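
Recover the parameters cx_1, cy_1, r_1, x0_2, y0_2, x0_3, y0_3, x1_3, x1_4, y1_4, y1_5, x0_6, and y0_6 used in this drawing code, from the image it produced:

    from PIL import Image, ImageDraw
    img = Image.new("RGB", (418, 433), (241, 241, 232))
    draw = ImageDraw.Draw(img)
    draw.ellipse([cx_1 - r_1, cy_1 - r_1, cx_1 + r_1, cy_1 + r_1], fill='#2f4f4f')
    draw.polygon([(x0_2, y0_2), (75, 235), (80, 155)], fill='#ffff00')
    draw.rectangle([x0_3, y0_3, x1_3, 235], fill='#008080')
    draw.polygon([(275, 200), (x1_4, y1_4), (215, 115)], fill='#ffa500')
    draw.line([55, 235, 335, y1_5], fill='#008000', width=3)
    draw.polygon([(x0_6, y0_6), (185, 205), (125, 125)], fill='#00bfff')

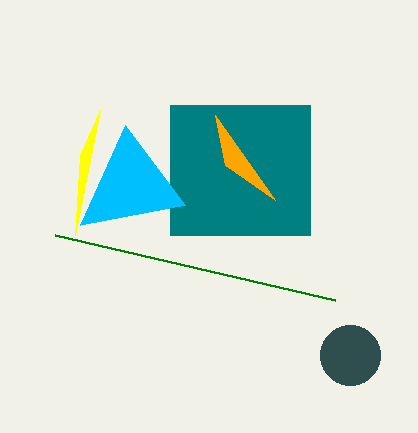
cx_1 = 350, cy_1 = 355, r_1 = 30, x0_2 = 100, y0_2 = 110, x0_3 = 170, y0_3 = 105, x1_3 = 310, x1_4 = 225, y1_4 = 165, y1_5 = 300, x0_6 = 80, y0_6 = 225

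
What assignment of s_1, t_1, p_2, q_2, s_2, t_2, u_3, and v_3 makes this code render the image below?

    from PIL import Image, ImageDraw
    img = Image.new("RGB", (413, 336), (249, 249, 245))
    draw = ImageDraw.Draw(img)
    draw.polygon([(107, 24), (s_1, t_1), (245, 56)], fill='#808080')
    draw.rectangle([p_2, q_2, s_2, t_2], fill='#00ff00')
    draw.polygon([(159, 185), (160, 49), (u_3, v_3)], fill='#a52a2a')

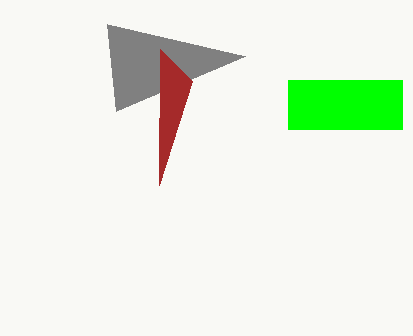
s_1 = 116
t_1 = 111
p_2 = 288
q_2 = 80
s_2 = 402
t_2 = 129
u_3 = 192
v_3 = 81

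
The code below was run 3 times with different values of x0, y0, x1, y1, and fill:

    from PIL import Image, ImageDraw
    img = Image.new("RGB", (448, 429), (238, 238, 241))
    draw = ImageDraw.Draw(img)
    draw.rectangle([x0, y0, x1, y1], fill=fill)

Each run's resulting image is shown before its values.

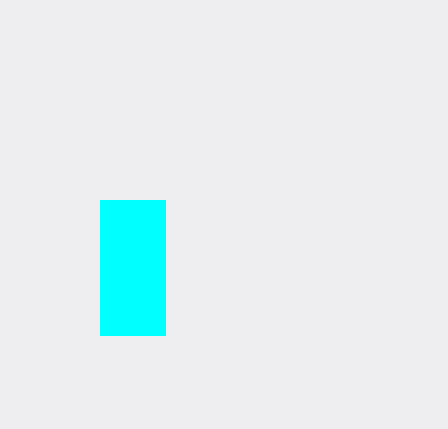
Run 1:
x0 = 100; y0 = 200; x1 = 165; y1 = 335; fill = 'cyan'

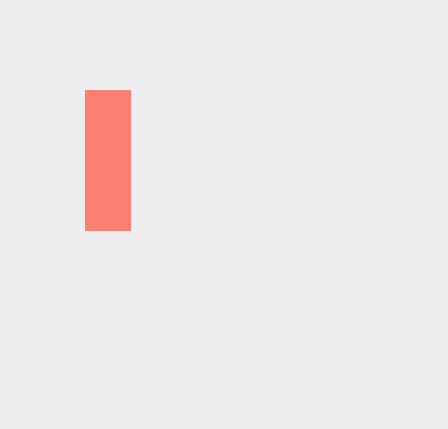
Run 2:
x0 = 85
y0 = 90
x1 = 130
y1 = 230
fill = 'salmon'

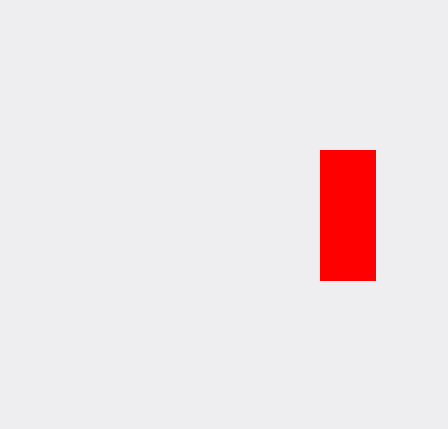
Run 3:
x0 = 320
y0 = 150
x1 = 375
y1 = 280
fill = 'red'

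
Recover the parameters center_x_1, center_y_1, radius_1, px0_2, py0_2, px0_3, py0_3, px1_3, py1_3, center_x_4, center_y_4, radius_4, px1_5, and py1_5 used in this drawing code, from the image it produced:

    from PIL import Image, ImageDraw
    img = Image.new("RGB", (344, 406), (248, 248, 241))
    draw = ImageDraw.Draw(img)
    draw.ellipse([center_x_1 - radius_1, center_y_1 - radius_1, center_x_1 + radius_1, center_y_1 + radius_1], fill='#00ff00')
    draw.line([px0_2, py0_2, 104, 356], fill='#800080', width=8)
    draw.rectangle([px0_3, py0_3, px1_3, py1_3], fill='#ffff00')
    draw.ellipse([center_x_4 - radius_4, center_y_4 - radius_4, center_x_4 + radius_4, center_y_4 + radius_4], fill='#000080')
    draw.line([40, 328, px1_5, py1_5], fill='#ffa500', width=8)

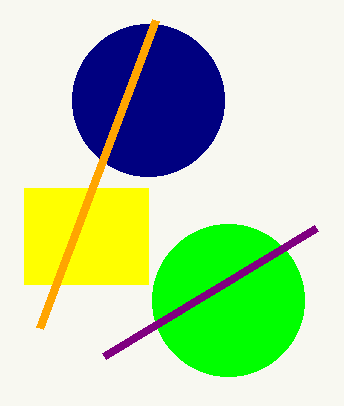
center_x_1 = 228; center_y_1 = 300; radius_1 = 76; px0_2 = 316; py0_2 = 228; px0_3 = 24; py0_3 = 188; px1_3 = 148; py1_3 = 284; center_x_4 = 148; center_y_4 = 100; radius_4 = 76; px1_5 = 156; py1_5 = 20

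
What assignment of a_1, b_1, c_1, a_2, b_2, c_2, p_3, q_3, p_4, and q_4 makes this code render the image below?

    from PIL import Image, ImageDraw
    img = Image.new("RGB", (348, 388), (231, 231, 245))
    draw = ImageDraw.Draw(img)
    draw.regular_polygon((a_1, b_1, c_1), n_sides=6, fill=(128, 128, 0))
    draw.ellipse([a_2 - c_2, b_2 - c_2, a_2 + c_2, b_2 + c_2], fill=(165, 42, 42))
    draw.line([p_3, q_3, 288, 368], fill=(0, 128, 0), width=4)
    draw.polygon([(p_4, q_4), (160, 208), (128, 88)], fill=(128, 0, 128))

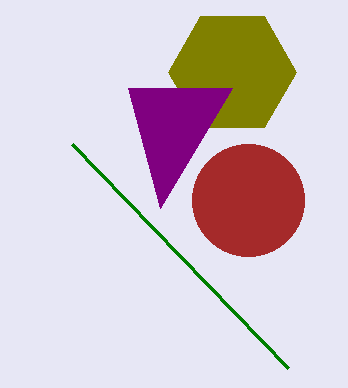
a_1 = 232
b_1 = 72
c_1 = 64
a_2 = 248
b_2 = 200
c_2 = 56
p_3 = 72
q_3 = 144
p_4 = 232
q_4 = 88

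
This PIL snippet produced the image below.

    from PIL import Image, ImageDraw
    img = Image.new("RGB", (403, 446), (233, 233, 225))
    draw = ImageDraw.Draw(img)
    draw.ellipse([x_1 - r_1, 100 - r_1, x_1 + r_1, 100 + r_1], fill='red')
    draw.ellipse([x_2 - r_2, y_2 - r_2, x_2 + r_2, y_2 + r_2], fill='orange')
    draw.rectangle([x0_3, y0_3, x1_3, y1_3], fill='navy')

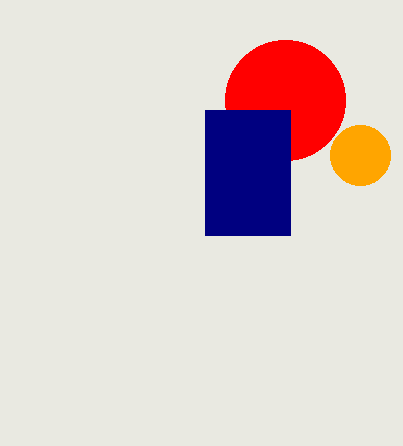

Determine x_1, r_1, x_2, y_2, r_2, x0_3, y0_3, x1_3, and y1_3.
x_1 = 285, r_1 = 60, x_2 = 360, y_2 = 155, r_2 = 30, x0_3 = 205, y0_3 = 110, x1_3 = 290, y1_3 = 235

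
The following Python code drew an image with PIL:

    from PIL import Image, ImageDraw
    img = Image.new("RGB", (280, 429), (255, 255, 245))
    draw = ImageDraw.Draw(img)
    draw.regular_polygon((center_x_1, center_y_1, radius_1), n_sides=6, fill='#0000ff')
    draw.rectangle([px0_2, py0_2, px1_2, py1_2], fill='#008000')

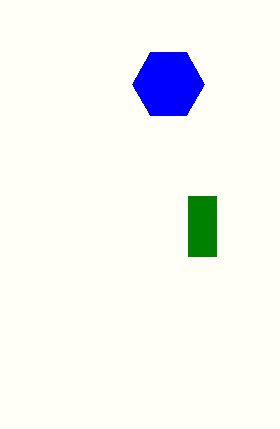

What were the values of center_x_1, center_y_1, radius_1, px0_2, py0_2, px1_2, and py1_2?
center_x_1 = 168, center_y_1 = 84, radius_1 = 36, px0_2 = 188, py0_2 = 196, px1_2 = 216, py1_2 = 256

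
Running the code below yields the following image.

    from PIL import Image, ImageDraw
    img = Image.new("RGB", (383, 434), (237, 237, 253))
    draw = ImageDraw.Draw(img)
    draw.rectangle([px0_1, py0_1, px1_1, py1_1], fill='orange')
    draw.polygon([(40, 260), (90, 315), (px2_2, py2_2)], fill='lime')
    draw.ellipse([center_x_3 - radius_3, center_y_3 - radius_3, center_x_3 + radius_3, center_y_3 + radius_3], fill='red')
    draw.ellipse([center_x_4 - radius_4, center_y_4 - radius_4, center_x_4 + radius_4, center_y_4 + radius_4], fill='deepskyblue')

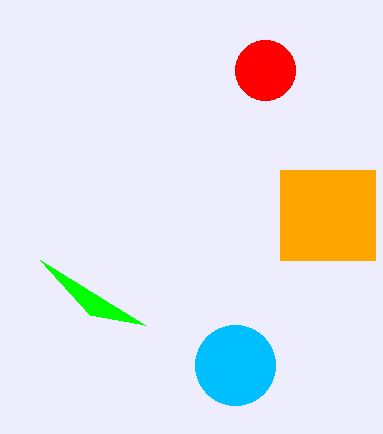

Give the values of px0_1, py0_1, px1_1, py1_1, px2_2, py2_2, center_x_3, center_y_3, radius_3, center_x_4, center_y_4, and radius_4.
px0_1 = 280; py0_1 = 170; px1_1 = 375; py1_1 = 260; px2_2 = 145; py2_2 = 325; center_x_3 = 265; center_y_3 = 70; radius_3 = 30; center_x_4 = 235; center_y_4 = 365; radius_4 = 40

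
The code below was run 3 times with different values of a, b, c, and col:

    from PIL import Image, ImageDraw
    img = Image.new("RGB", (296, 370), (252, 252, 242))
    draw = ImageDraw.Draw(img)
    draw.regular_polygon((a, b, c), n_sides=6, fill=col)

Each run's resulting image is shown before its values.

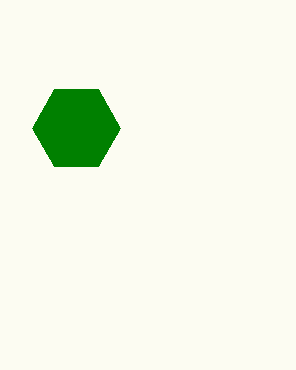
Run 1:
a = 76, b = 128, c = 44, col = 'green'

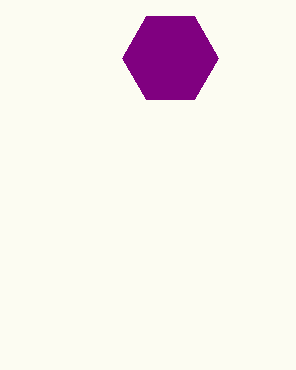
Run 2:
a = 170; b = 58; c = 48; col = 'purple'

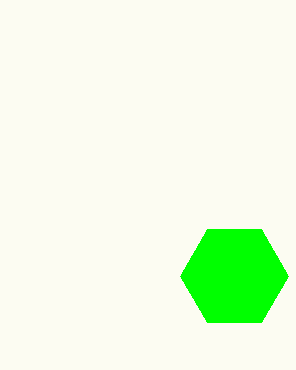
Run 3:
a = 234; b = 276; c = 54; col = 'lime'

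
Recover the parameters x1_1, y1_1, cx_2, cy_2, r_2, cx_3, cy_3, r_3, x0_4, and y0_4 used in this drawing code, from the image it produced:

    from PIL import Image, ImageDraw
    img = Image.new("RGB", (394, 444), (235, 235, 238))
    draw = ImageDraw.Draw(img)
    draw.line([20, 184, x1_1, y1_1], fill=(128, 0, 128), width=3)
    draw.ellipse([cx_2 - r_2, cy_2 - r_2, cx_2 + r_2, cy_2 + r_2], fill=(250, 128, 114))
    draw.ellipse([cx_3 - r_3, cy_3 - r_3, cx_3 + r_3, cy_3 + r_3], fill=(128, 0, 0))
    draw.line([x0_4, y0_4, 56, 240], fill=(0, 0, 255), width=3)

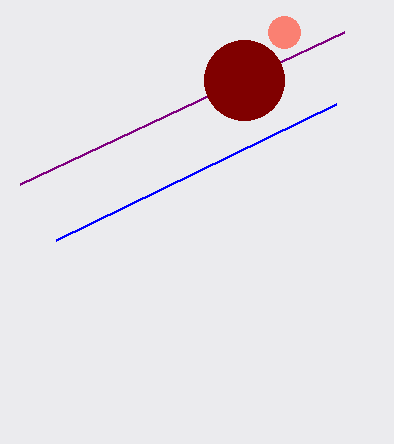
x1_1 = 344
y1_1 = 32
cx_2 = 284
cy_2 = 32
r_2 = 16
cx_3 = 244
cy_3 = 80
r_3 = 40
x0_4 = 336
y0_4 = 104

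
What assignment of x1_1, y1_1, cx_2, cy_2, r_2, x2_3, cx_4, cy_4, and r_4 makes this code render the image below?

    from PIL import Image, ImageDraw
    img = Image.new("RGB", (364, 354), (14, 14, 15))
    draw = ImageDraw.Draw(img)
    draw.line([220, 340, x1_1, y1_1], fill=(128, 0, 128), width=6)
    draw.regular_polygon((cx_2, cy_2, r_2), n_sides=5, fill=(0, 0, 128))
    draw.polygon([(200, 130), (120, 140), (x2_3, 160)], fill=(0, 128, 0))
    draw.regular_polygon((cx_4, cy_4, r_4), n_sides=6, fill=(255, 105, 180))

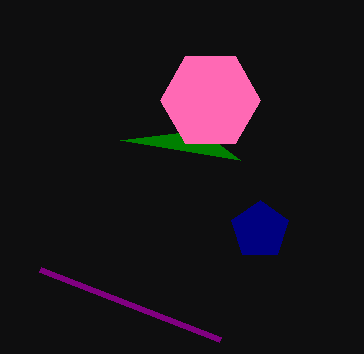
x1_1 = 40, y1_1 = 270, cx_2 = 260, cy_2 = 230, r_2 = 30, x2_3 = 240, cx_4 = 210, cy_4 = 100, r_4 = 50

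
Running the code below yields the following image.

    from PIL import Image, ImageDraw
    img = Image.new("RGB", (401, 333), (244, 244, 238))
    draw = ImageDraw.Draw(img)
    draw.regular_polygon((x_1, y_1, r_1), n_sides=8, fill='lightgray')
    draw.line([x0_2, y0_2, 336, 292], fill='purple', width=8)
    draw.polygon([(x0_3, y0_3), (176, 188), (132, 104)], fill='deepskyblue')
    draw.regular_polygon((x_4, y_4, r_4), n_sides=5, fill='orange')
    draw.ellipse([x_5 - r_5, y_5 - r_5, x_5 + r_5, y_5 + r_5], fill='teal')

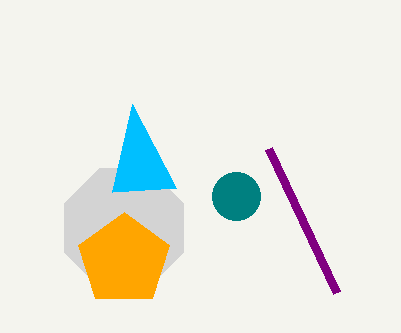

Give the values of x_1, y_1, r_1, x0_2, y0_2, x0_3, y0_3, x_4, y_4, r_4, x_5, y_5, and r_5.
x_1 = 124
y_1 = 228
r_1 = 64
x0_2 = 268
y0_2 = 148
x0_3 = 112
y0_3 = 192
x_4 = 124
y_4 = 260
r_4 = 48
x_5 = 236
y_5 = 196
r_5 = 24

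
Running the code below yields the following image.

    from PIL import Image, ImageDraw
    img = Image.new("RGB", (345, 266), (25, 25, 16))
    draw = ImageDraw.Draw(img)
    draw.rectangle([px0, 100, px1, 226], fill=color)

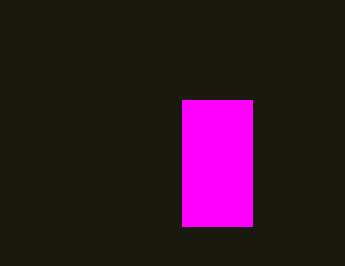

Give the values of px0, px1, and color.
px0 = 182
px1 = 252
color = 'magenta'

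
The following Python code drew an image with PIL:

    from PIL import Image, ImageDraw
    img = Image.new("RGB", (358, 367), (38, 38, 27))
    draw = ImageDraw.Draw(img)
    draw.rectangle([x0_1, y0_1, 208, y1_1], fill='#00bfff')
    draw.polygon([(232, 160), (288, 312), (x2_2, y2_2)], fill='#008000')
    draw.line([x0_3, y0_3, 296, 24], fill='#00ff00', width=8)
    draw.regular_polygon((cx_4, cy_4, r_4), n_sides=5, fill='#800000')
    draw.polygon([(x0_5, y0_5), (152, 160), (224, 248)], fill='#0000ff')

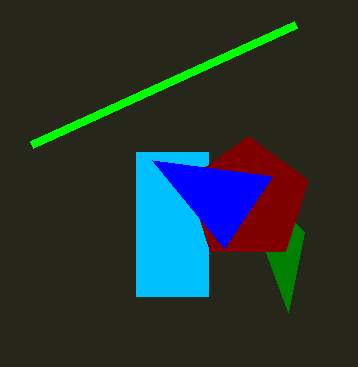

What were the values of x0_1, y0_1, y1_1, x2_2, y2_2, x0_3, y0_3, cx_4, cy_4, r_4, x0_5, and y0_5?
x0_1 = 136, y0_1 = 152, y1_1 = 296, x2_2 = 304, y2_2 = 232, x0_3 = 32, y0_3 = 144, cx_4 = 248, cy_4 = 200, r_4 = 64, x0_5 = 272, y0_5 = 176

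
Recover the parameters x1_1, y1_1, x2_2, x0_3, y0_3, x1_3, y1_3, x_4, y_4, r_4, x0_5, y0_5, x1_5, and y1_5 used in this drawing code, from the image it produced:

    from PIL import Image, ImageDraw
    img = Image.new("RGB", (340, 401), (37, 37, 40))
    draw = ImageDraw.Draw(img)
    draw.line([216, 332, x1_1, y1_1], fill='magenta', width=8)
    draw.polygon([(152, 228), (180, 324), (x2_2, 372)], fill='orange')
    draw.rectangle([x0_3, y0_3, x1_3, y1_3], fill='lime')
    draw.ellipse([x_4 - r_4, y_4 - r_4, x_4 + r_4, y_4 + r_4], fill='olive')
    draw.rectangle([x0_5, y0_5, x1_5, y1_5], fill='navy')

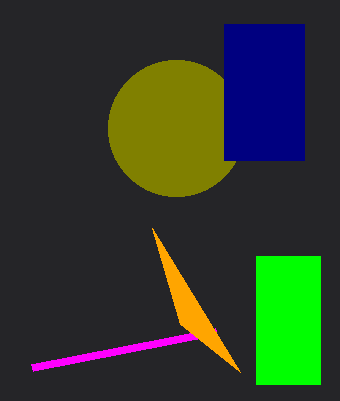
x1_1 = 32, y1_1 = 368, x2_2 = 240, x0_3 = 256, y0_3 = 256, x1_3 = 320, y1_3 = 384, x_4 = 176, y_4 = 128, r_4 = 68, x0_5 = 224, y0_5 = 24, x1_5 = 304, y1_5 = 160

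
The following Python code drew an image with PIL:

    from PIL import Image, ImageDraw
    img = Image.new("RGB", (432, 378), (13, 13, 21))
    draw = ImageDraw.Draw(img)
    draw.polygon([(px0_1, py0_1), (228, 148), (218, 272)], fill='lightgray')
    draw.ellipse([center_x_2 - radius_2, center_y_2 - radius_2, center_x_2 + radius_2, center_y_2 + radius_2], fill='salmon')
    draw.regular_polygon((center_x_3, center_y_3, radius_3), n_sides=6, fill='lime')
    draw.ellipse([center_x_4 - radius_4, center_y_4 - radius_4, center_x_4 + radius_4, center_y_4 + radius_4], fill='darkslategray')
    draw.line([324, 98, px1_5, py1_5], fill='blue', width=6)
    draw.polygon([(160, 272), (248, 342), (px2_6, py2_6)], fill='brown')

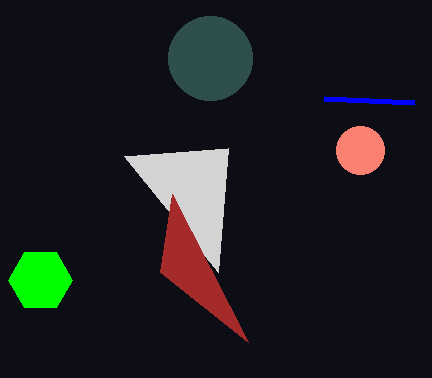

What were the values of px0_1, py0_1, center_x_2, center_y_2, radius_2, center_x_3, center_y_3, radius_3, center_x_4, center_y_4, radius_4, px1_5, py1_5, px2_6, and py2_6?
px0_1 = 124, py0_1 = 156, center_x_2 = 360, center_y_2 = 150, radius_2 = 24, center_x_3 = 40, center_y_3 = 280, radius_3 = 32, center_x_4 = 210, center_y_4 = 58, radius_4 = 42, px1_5 = 414, py1_5 = 102, px2_6 = 172, py2_6 = 194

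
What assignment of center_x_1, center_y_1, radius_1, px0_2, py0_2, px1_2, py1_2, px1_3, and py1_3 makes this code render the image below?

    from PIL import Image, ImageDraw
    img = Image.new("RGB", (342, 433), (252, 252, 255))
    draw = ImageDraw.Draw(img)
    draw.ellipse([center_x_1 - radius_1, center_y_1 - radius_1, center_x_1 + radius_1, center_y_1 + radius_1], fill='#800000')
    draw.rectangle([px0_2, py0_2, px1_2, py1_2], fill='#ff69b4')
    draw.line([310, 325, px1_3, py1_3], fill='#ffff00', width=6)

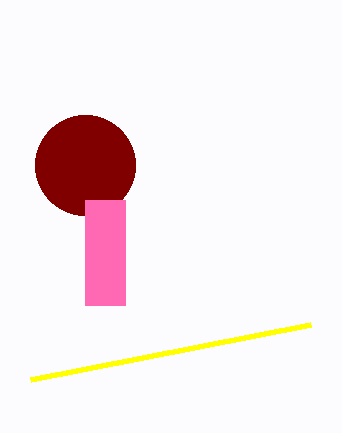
center_x_1 = 85
center_y_1 = 165
radius_1 = 50
px0_2 = 85
py0_2 = 200
px1_2 = 125
py1_2 = 305
px1_3 = 30
py1_3 = 380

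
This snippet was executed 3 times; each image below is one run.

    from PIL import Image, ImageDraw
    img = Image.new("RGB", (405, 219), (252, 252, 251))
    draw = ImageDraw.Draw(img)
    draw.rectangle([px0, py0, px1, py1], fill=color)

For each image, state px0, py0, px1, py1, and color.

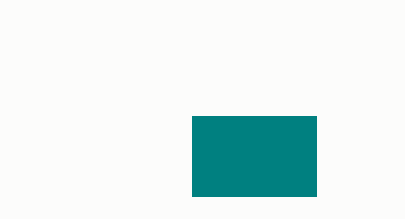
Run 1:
px0 = 192, py0 = 116, px1 = 316, py1 = 196, color = 'teal'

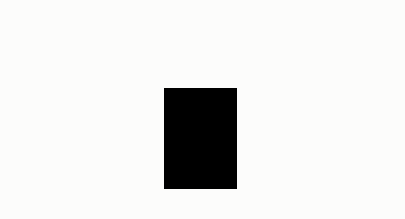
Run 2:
px0 = 164; py0 = 88; px1 = 236; py1 = 188; color = 'black'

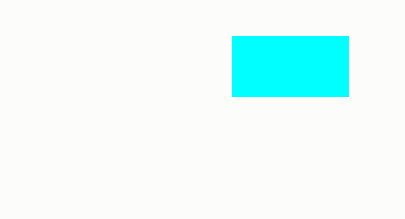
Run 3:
px0 = 232, py0 = 36, px1 = 348, py1 = 96, color = 'cyan'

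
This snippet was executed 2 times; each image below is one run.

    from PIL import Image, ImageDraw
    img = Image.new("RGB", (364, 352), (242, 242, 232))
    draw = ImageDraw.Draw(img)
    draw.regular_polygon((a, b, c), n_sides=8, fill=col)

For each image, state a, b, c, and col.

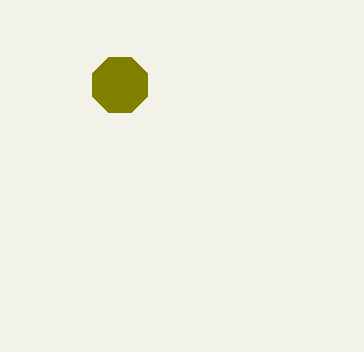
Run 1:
a = 120, b = 85, c = 30, col = 'olive'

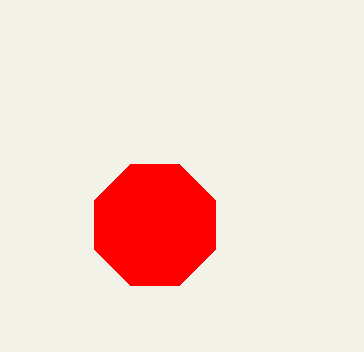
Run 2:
a = 155; b = 225; c = 65; col = 'red'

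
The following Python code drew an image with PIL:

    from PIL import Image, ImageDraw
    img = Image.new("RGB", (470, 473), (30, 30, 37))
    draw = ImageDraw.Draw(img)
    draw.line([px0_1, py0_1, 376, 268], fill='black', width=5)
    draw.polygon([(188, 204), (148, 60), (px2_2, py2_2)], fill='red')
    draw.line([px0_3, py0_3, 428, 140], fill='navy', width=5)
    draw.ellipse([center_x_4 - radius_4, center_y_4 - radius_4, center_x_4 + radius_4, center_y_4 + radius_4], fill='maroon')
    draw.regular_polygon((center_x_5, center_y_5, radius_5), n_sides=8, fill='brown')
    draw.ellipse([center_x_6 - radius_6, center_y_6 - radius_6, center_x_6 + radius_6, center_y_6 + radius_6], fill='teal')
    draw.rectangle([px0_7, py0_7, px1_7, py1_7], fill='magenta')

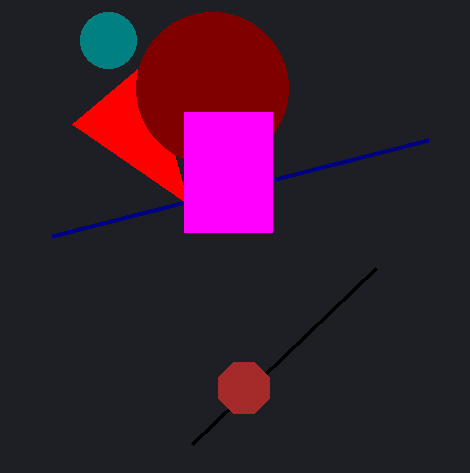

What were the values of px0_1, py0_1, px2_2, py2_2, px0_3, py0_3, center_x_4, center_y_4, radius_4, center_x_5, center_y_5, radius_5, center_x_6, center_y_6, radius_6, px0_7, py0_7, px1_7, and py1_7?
px0_1 = 192, py0_1 = 444, px2_2 = 72, py2_2 = 124, px0_3 = 52, py0_3 = 236, center_x_4 = 212, center_y_4 = 88, radius_4 = 76, center_x_5 = 244, center_y_5 = 388, radius_5 = 28, center_x_6 = 108, center_y_6 = 40, radius_6 = 28, px0_7 = 184, py0_7 = 112, px1_7 = 272, py1_7 = 232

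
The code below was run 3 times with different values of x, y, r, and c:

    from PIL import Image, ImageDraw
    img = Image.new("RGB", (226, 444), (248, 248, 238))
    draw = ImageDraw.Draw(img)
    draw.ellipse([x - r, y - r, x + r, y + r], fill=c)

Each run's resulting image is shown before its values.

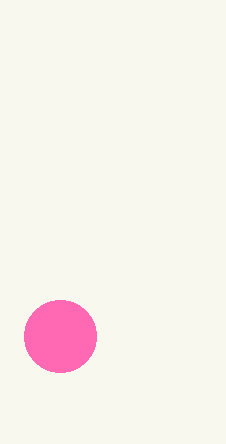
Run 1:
x = 60, y = 336, r = 36, c = 'hotpink'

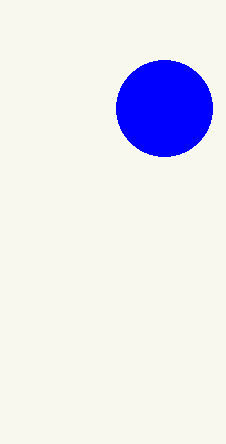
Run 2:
x = 164, y = 108, r = 48, c = 'blue'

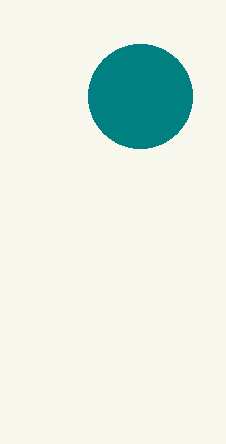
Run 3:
x = 140; y = 96; r = 52; c = 'teal'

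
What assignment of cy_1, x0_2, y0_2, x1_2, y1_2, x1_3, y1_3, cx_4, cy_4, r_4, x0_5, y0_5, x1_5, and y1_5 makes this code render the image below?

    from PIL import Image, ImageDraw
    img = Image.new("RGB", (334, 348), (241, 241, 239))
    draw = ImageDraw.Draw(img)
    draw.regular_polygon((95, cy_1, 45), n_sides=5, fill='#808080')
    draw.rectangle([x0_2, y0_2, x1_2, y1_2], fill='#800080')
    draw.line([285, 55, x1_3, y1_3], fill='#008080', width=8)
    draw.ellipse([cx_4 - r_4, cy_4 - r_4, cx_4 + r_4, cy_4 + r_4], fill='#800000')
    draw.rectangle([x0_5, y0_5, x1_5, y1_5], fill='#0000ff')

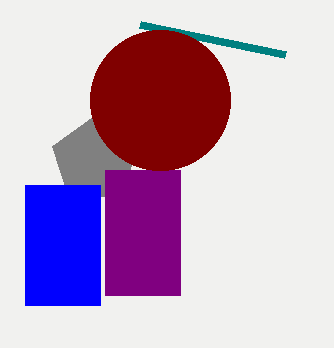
cy_1 = 160
x0_2 = 105
y0_2 = 170
x1_2 = 180
y1_2 = 295
x1_3 = 140
y1_3 = 25
cx_4 = 160
cy_4 = 100
r_4 = 70
x0_5 = 25
y0_5 = 185
x1_5 = 100
y1_5 = 305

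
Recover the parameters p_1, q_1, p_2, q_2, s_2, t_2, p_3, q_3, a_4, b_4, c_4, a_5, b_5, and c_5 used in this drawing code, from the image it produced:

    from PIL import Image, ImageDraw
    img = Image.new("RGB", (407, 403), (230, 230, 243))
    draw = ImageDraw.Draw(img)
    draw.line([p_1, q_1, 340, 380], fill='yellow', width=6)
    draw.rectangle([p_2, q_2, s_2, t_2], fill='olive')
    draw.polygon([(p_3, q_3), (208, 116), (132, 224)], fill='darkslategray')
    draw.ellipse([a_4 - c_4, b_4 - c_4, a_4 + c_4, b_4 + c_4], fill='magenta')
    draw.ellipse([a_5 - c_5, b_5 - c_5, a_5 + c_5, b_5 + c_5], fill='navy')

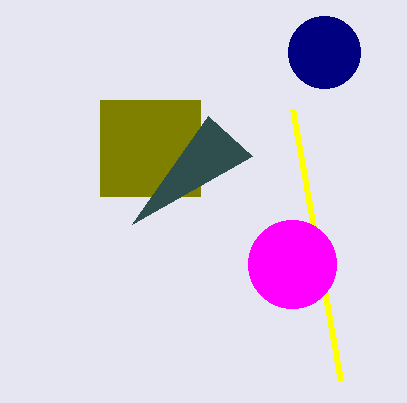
p_1 = 292, q_1 = 108, p_2 = 100, q_2 = 100, s_2 = 200, t_2 = 196, p_3 = 252, q_3 = 156, a_4 = 292, b_4 = 264, c_4 = 44, a_5 = 324, b_5 = 52, c_5 = 36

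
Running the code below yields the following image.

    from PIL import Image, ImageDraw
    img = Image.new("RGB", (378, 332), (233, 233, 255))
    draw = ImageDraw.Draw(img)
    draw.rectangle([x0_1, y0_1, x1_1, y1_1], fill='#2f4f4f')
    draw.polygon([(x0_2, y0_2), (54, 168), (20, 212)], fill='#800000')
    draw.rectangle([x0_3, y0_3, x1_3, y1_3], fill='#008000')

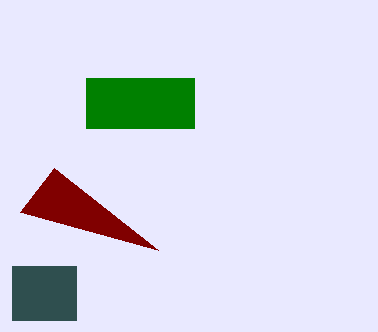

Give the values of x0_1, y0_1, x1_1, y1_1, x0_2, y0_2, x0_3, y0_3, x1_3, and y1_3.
x0_1 = 12
y0_1 = 266
x1_1 = 76
y1_1 = 320
x0_2 = 158
y0_2 = 250
x0_3 = 86
y0_3 = 78
x1_3 = 194
y1_3 = 128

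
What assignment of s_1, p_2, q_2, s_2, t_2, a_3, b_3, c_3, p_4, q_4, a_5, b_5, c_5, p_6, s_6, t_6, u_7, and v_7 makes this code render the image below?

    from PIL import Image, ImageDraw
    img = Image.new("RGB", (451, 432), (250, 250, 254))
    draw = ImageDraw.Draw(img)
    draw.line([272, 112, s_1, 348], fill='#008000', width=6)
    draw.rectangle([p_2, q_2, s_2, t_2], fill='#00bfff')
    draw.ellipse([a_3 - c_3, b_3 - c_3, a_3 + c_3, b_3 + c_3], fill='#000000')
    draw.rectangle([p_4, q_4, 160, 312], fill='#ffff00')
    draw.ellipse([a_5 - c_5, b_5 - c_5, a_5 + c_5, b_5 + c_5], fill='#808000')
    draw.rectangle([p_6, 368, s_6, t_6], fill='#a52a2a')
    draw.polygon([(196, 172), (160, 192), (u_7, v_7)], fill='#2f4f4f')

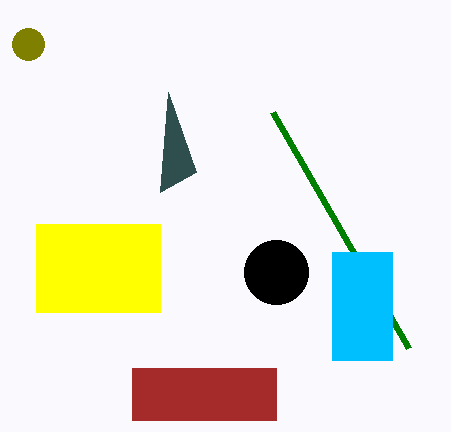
s_1 = 408, p_2 = 332, q_2 = 252, s_2 = 392, t_2 = 360, a_3 = 276, b_3 = 272, c_3 = 32, p_4 = 36, q_4 = 224, a_5 = 28, b_5 = 44, c_5 = 16, p_6 = 132, s_6 = 276, t_6 = 420, u_7 = 168, v_7 = 92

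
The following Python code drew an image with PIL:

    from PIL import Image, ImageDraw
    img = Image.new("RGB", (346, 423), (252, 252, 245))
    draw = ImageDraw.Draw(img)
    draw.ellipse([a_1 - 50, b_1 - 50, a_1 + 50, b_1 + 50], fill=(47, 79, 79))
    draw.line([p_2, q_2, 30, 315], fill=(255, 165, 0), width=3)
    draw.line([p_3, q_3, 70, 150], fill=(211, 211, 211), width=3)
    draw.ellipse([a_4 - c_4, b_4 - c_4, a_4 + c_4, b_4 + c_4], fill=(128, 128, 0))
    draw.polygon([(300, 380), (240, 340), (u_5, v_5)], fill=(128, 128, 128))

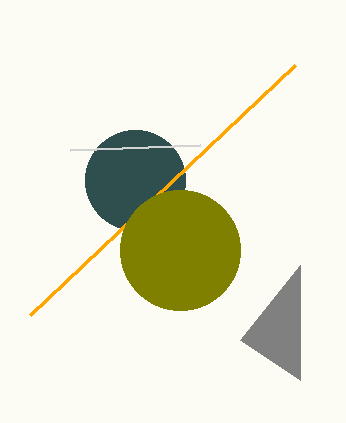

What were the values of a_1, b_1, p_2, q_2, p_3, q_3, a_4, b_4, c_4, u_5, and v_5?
a_1 = 135
b_1 = 180
p_2 = 295
q_2 = 65
p_3 = 200
q_3 = 145
a_4 = 180
b_4 = 250
c_4 = 60
u_5 = 300
v_5 = 265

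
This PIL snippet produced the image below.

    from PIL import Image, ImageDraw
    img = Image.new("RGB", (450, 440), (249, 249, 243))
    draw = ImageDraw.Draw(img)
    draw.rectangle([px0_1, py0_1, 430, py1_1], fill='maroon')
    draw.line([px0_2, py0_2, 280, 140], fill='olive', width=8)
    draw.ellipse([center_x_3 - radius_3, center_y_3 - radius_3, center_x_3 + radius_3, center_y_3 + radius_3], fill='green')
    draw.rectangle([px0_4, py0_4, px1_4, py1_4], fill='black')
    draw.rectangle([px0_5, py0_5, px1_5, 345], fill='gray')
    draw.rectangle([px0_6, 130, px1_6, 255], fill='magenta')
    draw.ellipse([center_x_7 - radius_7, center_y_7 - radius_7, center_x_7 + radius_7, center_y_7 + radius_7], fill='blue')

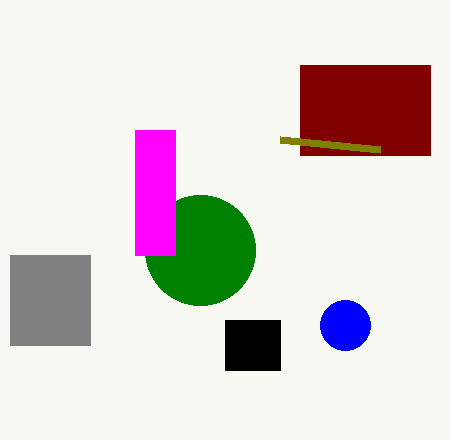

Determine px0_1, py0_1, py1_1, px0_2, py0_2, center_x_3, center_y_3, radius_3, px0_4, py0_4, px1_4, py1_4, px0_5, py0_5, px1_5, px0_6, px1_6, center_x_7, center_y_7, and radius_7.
px0_1 = 300
py0_1 = 65
py1_1 = 155
px0_2 = 380
py0_2 = 150
center_x_3 = 200
center_y_3 = 250
radius_3 = 55
px0_4 = 225
py0_4 = 320
px1_4 = 280
py1_4 = 370
px0_5 = 10
py0_5 = 255
px1_5 = 90
px0_6 = 135
px1_6 = 175
center_x_7 = 345
center_y_7 = 325
radius_7 = 25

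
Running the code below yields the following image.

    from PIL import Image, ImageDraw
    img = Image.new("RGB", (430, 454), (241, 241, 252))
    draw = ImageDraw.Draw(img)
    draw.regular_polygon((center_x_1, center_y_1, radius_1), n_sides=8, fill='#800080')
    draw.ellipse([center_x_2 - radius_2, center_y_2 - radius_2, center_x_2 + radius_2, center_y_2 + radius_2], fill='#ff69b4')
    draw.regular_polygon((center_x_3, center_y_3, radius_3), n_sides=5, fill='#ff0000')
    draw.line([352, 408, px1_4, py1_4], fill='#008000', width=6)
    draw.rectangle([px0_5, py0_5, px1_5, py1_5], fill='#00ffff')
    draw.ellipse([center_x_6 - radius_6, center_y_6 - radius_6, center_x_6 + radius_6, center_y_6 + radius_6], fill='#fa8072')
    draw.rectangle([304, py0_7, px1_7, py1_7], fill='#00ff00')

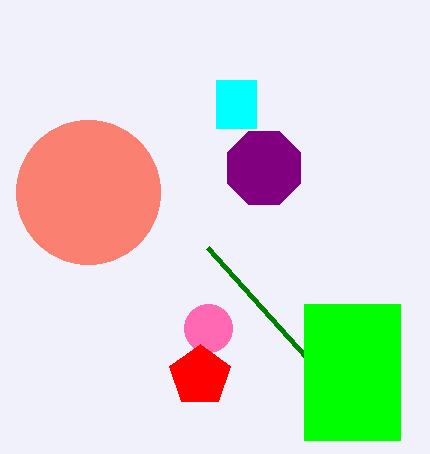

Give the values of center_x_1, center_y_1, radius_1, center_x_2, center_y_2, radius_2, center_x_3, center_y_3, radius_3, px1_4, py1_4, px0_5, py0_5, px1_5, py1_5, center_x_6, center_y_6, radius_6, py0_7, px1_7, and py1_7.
center_x_1 = 264; center_y_1 = 168; radius_1 = 40; center_x_2 = 208; center_y_2 = 328; radius_2 = 24; center_x_3 = 200; center_y_3 = 376; radius_3 = 32; px1_4 = 208; py1_4 = 248; px0_5 = 216; py0_5 = 80; px1_5 = 256; py1_5 = 128; center_x_6 = 88; center_y_6 = 192; radius_6 = 72; py0_7 = 304; px1_7 = 400; py1_7 = 440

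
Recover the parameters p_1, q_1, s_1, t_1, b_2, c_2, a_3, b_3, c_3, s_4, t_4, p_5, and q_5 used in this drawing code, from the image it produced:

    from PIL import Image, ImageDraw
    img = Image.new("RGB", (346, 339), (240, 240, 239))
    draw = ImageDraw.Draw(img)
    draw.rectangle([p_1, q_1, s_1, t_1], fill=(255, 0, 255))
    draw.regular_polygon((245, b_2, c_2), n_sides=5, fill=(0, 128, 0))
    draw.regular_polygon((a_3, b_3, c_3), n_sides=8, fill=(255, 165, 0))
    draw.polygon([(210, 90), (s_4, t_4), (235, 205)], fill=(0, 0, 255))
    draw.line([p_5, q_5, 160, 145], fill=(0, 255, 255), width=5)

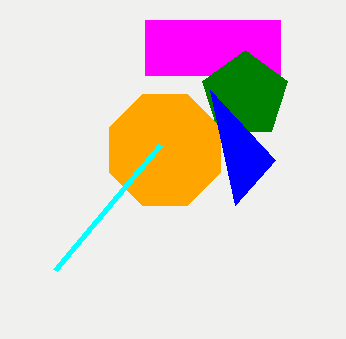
p_1 = 145; q_1 = 20; s_1 = 280; t_1 = 75; b_2 = 95; c_2 = 45; a_3 = 165; b_3 = 150; c_3 = 60; s_4 = 275; t_4 = 160; p_5 = 55; q_5 = 270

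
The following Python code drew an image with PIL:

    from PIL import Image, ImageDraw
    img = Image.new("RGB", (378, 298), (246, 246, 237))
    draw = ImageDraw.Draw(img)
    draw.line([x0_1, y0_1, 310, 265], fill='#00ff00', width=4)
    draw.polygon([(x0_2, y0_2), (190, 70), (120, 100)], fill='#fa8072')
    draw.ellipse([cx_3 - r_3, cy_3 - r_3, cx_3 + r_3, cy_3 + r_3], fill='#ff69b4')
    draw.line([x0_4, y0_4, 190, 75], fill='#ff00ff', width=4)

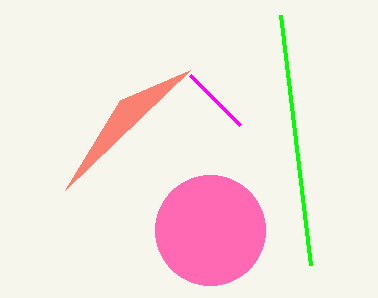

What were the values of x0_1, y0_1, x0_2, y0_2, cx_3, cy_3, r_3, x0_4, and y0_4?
x0_1 = 280, y0_1 = 15, x0_2 = 65, y0_2 = 190, cx_3 = 210, cy_3 = 230, r_3 = 55, x0_4 = 240, y0_4 = 125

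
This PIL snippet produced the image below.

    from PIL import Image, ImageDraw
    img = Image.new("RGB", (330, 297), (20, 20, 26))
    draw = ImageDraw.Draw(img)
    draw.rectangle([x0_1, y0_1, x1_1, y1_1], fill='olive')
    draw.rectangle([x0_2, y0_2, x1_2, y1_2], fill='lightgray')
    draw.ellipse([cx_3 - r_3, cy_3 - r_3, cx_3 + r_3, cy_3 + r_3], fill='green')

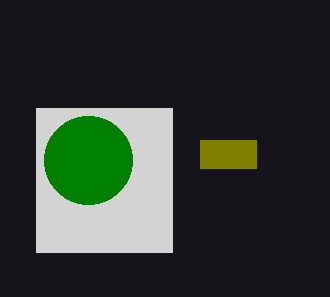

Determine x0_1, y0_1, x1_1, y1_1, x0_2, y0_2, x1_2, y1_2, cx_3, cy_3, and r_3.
x0_1 = 200, y0_1 = 140, x1_1 = 256, y1_1 = 168, x0_2 = 36, y0_2 = 108, x1_2 = 172, y1_2 = 252, cx_3 = 88, cy_3 = 160, r_3 = 44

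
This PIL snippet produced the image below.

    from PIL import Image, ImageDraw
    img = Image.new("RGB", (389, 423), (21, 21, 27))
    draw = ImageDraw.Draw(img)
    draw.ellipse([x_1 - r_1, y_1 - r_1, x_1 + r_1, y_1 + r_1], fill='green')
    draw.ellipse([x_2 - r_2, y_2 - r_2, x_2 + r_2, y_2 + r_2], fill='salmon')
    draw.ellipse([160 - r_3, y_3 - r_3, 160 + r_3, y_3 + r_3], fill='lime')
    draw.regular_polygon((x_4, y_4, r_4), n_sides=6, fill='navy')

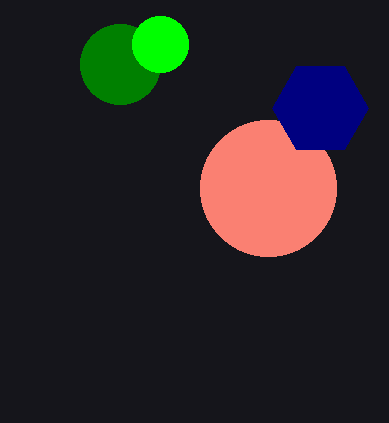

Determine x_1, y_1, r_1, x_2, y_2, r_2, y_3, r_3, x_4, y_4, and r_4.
x_1 = 120; y_1 = 64; r_1 = 40; x_2 = 268; y_2 = 188; r_2 = 68; y_3 = 44; r_3 = 28; x_4 = 320; y_4 = 108; r_4 = 48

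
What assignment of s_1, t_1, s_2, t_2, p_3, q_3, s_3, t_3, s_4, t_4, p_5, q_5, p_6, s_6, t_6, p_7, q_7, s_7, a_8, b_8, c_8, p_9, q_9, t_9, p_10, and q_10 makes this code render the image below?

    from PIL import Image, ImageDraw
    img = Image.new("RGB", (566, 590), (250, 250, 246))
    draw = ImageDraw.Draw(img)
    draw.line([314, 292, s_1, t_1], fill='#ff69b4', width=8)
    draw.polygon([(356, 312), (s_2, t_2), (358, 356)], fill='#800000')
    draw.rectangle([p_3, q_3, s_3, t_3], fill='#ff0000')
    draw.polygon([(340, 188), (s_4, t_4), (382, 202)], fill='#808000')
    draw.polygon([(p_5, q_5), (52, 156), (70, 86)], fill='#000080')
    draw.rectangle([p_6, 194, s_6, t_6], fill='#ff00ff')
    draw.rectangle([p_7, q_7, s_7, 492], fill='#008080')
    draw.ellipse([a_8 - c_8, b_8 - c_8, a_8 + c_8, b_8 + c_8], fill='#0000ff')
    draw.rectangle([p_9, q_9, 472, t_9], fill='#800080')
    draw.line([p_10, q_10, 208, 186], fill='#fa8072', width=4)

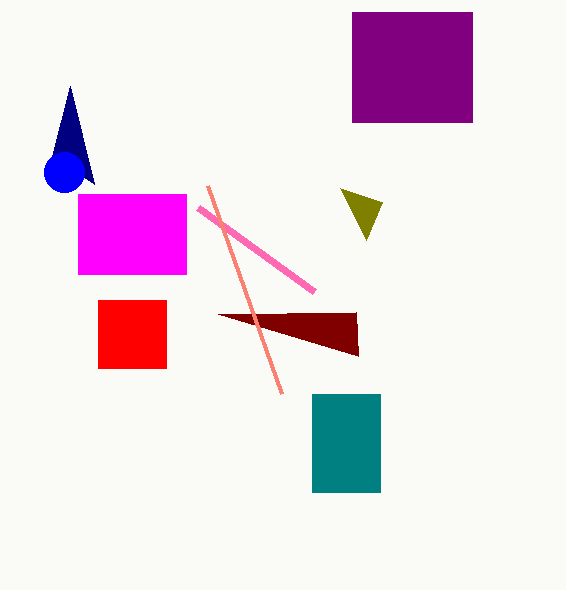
s_1 = 198; t_1 = 208; s_2 = 218; t_2 = 314; p_3 = 98; q_3 = 300; s_3 = 166; t_3 = 368; s_4 = 366; t_4 = 240; p_5 = 94; q_5 = 184; p_6 = 78; s_6 = 186; t_6 = 274; p_7 = 312; q_7 = 394; s_7 = 380; a_8 = 64; b_8 = 172; c_8 = 20; p_9 = 352; q_9 = 12; t_9 = 122; p_10 = 282; q_10 = 394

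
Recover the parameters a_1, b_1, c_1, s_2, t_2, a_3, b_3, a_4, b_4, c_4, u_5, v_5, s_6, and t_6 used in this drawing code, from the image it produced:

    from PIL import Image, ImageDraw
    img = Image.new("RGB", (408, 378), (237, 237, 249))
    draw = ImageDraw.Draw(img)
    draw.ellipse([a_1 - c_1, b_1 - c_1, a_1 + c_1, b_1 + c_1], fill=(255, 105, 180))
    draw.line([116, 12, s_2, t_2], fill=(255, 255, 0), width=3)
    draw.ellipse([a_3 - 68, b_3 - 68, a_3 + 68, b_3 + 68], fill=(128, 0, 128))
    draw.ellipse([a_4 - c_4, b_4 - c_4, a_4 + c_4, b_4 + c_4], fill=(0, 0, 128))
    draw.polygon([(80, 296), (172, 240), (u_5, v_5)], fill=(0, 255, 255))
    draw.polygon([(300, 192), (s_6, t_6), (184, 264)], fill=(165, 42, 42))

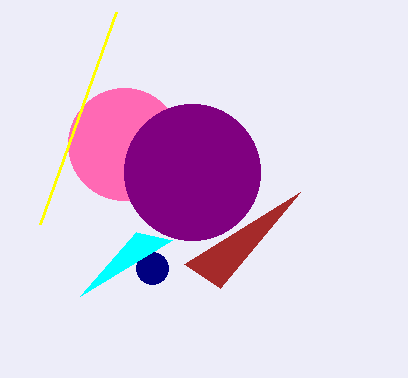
a_1 = 124
b_1 = 144
c_1 = 56
s_2 = 40
t_2 = 224
a_3 = 192
b_3 = 172
a_4 = 152
b_4 = 268
c_4 = 16
u_5 = 136
v_5 = 232
s_6 = 220
t_6 = 288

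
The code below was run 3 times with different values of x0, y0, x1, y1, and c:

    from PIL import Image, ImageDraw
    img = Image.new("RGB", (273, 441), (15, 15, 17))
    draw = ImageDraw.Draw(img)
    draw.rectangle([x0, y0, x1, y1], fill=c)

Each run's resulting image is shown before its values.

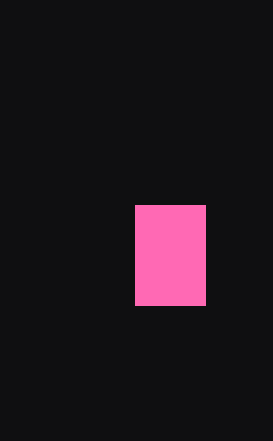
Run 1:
x0 = 135; y0 = 205; x1 = 205; y1 = 305; c = 'hotpink'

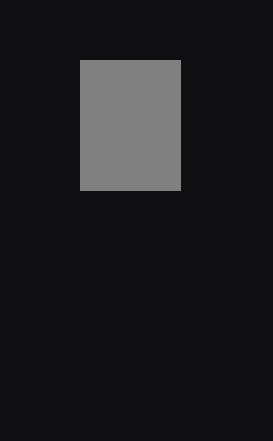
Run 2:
x0 = 80, y0 = 60, x1 = 180, y1 = 190, c = 'gray'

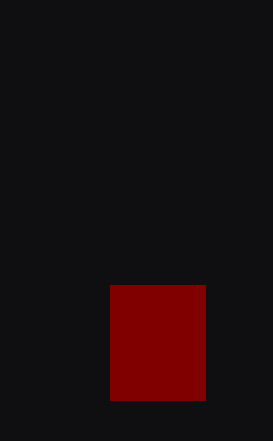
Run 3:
x0 = 110
y0 = 285
x1 = 205
y1 = 400
c = 'maroon'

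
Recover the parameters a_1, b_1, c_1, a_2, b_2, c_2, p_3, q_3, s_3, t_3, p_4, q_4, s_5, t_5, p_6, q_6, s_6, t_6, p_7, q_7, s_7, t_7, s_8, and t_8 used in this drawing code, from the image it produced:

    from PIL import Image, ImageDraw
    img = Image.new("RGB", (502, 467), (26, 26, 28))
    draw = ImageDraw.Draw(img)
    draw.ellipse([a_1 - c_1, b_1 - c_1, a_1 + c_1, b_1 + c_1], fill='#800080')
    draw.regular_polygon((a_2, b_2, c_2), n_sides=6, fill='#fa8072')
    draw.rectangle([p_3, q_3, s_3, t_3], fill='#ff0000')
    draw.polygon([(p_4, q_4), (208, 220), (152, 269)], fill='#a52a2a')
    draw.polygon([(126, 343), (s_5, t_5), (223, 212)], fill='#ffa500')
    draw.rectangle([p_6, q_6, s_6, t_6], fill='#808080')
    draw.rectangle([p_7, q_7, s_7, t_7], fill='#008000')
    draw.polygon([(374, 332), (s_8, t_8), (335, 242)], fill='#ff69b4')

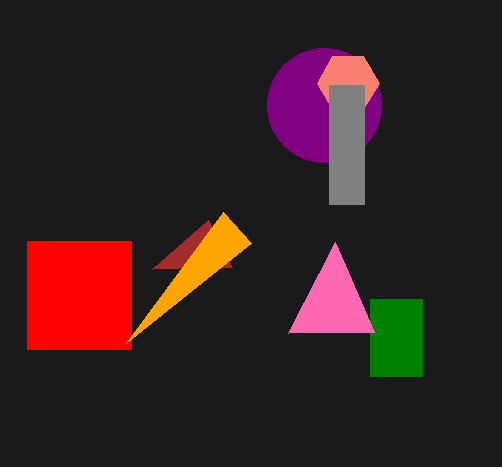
a_1 = 324
b_1 = 105
c_1 = 57
a_2 = 348
b_2 = 83
c_2 = 31
p_3 = 27
q_3 = 241
s_3 = 131
t_3 = 349
p_4 = 232
q_4 = 267
s_5 = 251
t_5 = 243
p_6 = 329
q_6 = 85
s_6 = 364
t_6 = 204
p_7 = 370
q_7 = 299
s_7 = 422
t_7 = 376
s_8 = 288
t_8 = 333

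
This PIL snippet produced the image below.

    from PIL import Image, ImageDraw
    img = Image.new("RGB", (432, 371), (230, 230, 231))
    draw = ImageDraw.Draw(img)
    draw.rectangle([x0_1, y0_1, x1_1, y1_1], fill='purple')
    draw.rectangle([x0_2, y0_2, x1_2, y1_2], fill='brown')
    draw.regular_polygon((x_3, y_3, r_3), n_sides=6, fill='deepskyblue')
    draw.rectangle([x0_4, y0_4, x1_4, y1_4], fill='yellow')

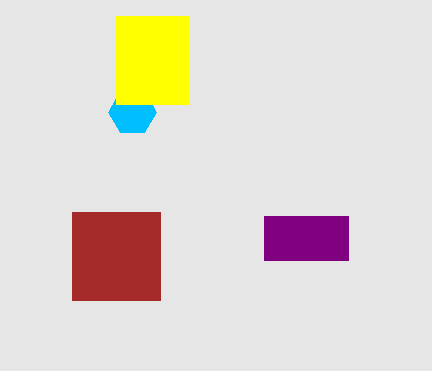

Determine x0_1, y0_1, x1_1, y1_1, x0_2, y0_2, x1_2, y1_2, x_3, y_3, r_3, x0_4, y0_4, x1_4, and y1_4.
x0_1 = 264, y0_1 = 216, x1_1 = 348, y1_1 = 260, x0_2 = 72, y0_2 = 212, x1_2 = 160, y1_2 = 300, x_3 = 132, y_3 = 112, r_3 = 24, x0_4 = 116, y0_4 = 16, x1_4 = 188, y1_4 = 104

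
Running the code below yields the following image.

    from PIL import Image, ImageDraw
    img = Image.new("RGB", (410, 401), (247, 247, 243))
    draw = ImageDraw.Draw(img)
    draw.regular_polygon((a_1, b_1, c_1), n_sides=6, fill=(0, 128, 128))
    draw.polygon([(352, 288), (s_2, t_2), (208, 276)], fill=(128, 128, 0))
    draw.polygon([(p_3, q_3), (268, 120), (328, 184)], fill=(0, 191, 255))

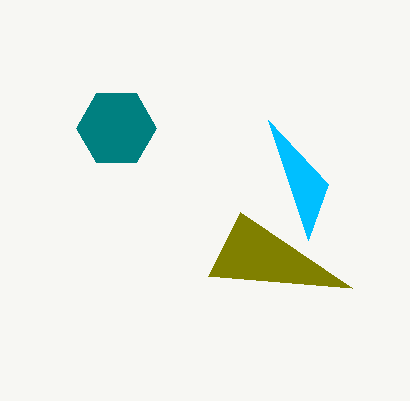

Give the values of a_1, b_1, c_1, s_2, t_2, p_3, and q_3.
a_1 = 116
b_1 = 128
c_1 = 40
s_2 = 240
t_2 = 212
p_3 = 308
q_3 = 240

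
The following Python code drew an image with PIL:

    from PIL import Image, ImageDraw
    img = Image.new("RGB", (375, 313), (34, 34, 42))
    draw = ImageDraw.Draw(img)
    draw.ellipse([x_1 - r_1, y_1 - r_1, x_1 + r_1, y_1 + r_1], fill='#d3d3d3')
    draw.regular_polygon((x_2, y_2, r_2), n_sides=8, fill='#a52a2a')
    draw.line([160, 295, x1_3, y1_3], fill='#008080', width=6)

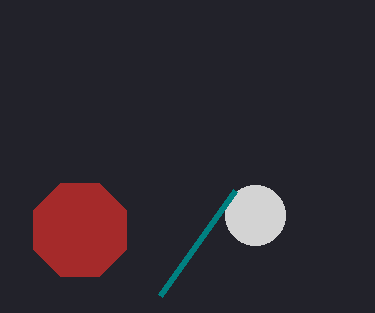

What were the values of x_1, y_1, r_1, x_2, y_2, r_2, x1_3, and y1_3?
x_1 = 255, y_1 = 215, r_1 = 30, x_2 = 80, y_2 = 230, r_2 = 50, x1_3 = 235, y1_3 = 190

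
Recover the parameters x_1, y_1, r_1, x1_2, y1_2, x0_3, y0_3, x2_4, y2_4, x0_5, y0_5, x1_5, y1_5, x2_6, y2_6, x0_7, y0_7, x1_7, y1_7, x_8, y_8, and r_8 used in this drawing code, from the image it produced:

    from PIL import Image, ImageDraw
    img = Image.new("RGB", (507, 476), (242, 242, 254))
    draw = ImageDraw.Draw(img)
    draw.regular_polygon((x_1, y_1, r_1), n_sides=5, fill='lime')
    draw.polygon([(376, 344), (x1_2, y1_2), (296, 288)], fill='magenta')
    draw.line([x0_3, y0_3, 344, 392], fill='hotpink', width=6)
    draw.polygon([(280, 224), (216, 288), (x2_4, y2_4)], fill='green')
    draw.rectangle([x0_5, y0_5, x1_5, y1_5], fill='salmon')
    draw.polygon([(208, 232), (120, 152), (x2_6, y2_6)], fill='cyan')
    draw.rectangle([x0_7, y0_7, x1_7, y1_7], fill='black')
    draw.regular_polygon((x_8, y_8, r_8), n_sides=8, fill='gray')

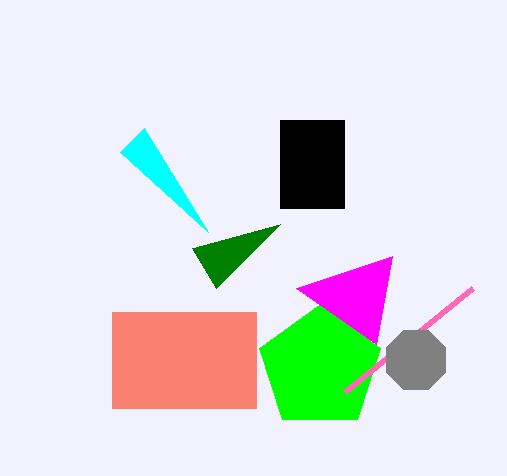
x_1 = 320; y_1 = 368; r_1 = 64; x1_2 = 392; y1_2 = 256; x0_3 = 472; y0_3 = 288; x2_4 = 192; y2_4 = 248; x0_5 = 112; y0_5 = 312; x1_5 = 256; y1_5 = 408; x2_6 = 144; y2_6 = 128; x0_7 = 280; y0_7 = 120; x1_7 = 344; y1_7 = 208; x_8 = 416; y_8 = 360; r_8 = 32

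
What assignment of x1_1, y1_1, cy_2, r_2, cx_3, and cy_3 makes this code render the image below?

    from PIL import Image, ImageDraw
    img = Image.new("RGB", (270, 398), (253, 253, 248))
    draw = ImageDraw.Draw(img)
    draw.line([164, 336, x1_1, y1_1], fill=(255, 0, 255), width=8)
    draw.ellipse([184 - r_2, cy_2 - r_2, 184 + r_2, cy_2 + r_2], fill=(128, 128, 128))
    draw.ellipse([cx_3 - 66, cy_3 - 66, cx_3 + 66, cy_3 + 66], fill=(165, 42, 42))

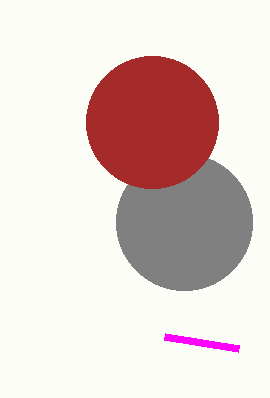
x1_1 = 238; y1_1 = 348; cy_2 = 222; r_2 = 68; cx_3 = 152; cy_3 = 122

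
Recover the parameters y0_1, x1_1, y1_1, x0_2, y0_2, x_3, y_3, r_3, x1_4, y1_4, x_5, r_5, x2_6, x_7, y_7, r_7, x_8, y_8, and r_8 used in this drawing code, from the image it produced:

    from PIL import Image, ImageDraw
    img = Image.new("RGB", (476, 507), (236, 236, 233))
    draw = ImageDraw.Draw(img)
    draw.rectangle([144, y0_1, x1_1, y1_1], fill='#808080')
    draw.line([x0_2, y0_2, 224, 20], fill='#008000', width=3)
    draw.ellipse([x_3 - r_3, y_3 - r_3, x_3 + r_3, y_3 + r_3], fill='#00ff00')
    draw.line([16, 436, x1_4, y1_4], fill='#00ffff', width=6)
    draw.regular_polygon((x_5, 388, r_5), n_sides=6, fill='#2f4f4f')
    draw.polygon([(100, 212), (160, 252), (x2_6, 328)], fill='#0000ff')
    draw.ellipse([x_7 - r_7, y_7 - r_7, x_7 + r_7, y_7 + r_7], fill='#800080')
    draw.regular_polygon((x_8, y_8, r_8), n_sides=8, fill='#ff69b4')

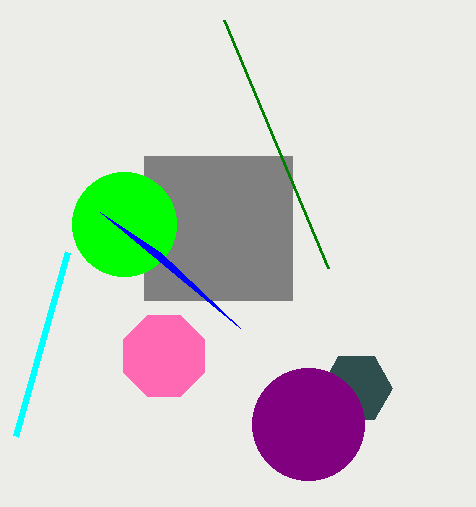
y0_1 = 156; x1_1 = 292; y1_1 = 300; x0_2 = 328; y0_2 = 268; x_3 = 124; y_3 = 224; r_3 = 52; x1_4 = 68; y1_4 = 252; x_5 = 356; r_5 = 36; x2_6 = 240; x_7 = 308; y_7 = 424; r_7 = 56; x_8 = 164; y_8 = 356; r_8 = 44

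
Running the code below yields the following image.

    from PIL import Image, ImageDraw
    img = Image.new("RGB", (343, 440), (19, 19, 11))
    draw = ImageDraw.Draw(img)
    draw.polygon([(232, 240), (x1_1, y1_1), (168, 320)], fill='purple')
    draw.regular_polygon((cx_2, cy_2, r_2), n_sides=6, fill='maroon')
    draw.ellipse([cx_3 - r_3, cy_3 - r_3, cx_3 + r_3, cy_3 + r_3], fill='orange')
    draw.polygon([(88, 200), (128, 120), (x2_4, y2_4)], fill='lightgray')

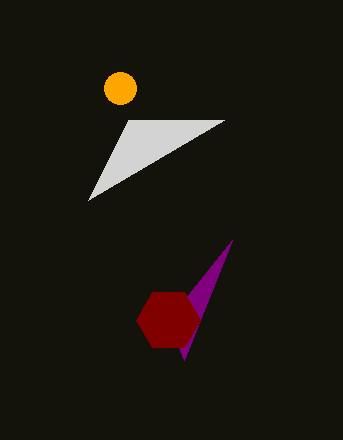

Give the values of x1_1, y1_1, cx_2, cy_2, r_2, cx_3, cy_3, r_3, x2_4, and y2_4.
x1_1 = 184
y1_1 = 360
cx_2 = 168
cy_2 = 320
r_2 = 32
cx_3 = 120
cy_3 = 88
r_3 = 16
x2_4 = 224
y2_4 = 120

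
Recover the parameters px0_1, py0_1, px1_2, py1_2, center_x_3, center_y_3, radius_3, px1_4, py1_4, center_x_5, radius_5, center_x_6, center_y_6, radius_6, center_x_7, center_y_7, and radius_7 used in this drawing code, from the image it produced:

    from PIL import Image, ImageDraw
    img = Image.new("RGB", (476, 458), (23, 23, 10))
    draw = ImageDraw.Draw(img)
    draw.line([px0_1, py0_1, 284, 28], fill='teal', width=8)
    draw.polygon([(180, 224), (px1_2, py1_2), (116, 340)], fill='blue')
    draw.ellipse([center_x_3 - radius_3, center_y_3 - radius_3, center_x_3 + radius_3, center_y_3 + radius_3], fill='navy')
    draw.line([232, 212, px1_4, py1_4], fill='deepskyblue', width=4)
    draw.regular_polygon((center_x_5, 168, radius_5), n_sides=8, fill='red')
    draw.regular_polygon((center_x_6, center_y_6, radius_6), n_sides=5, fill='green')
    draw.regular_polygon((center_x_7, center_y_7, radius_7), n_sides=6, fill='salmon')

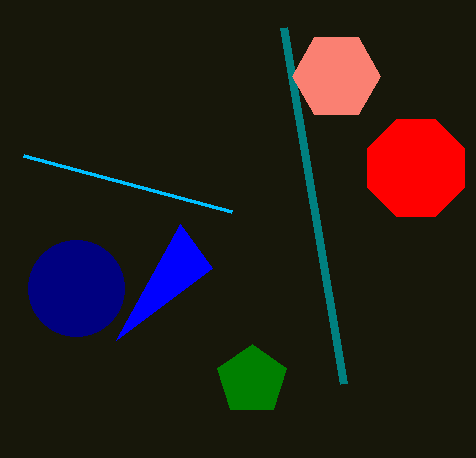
px0_1 = 344; py0_1 = 384; px1_2 = 212; py1_2 = 268; center_x_3 = 76; center_y_3 = 288; radius_3 = 48; px1_4 = 24; py1_4 = 156; center_x_5 = 416; radius_5 = 52; center_x_6 = 252; center_y_6 = 380; radius_6 = 36; center_x_7 = 336; center_y_7 = 76; radius_7 = 44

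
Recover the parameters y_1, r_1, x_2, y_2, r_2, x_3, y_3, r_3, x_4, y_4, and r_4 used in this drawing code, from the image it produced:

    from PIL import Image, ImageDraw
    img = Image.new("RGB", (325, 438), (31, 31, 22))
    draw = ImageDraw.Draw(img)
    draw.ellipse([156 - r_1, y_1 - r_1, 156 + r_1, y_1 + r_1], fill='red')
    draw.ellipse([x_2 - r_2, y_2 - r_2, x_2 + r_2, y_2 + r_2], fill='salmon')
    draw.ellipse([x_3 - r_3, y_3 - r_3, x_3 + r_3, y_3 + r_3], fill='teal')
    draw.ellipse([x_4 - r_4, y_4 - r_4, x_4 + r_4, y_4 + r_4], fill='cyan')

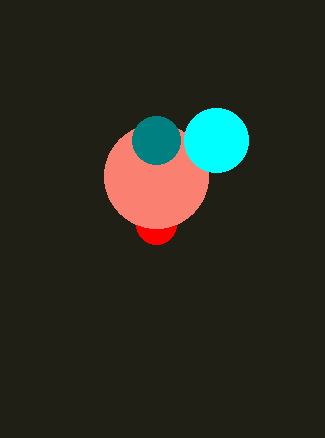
y_1 = 224; r_1 = 20; x_2 = 156; y_2 = 176; r_2 = 52; x_3 = 156; y_3 = 140; r_3 = 24; x_4 = 216; y_4 = 140; r_4 = 32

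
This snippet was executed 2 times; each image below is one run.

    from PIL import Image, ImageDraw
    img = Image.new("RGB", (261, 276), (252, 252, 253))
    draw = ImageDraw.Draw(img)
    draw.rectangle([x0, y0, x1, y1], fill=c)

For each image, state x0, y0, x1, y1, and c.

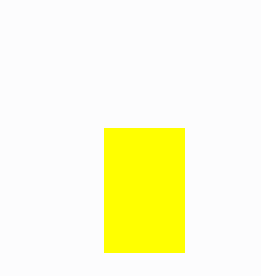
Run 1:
x0 = 104, y0 = 128, x1 = 184, y1 = 252, c = 'yellow'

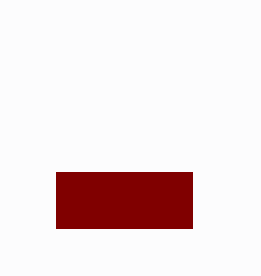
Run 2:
x0 = 56; y0 = 172; x1 = 192; y1 = 228; c = 'maroon'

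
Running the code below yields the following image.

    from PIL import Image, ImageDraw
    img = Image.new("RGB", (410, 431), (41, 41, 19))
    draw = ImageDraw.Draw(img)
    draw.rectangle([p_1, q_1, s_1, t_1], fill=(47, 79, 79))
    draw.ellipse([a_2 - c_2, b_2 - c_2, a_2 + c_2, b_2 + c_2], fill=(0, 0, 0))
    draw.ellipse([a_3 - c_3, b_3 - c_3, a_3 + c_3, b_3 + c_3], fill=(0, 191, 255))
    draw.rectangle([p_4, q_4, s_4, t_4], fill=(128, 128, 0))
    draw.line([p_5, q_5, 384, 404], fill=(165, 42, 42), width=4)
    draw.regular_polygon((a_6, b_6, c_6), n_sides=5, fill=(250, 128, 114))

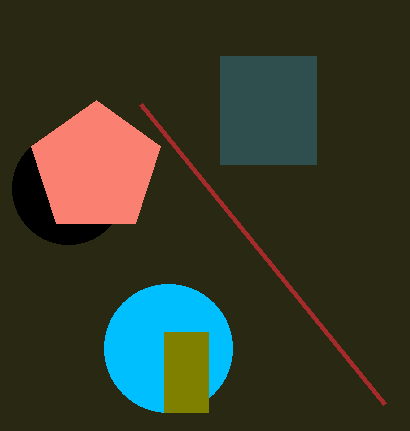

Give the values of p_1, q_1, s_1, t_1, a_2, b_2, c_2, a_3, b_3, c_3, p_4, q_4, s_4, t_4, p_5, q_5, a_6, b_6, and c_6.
p_1 = 220; q_1 = 56; s_1 = 316; t_1 = 164; a_2 = 68; b_2 = 188; c_2 = 56; a_3 = 168; b_3 = 348; c_3 = 64; p_4 = 164; q_4 = 332; s_4 = 208; t_4 = 412; p_5 = 140; q_5 = 104; a_6 = 96; b_6 = 168; c_6 = 68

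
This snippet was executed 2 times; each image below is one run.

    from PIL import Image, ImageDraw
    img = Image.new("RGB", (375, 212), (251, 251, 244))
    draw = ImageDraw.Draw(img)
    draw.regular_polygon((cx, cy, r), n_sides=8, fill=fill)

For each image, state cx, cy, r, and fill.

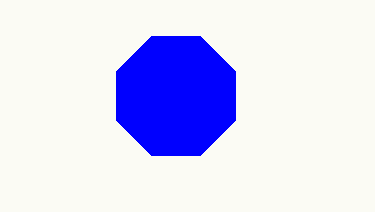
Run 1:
cx = 176, cy = 96, r = 64, fill = 'blue'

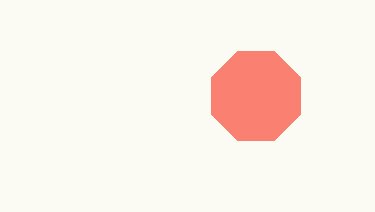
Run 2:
cx = 256; cy = 96; r = 48; fill = 'salmon'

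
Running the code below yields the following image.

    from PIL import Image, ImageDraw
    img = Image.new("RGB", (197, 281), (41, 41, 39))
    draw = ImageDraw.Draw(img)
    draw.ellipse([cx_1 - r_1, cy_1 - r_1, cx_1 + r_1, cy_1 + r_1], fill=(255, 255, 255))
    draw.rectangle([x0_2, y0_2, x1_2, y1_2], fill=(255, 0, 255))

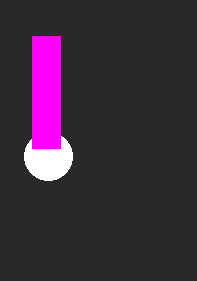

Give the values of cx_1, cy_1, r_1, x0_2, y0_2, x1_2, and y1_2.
cx_1 = 48, cy_1 = 156, r_1 = 24, x0_2 = 32, y0_2 = 36, x1_2 = 60, y1_2 = 148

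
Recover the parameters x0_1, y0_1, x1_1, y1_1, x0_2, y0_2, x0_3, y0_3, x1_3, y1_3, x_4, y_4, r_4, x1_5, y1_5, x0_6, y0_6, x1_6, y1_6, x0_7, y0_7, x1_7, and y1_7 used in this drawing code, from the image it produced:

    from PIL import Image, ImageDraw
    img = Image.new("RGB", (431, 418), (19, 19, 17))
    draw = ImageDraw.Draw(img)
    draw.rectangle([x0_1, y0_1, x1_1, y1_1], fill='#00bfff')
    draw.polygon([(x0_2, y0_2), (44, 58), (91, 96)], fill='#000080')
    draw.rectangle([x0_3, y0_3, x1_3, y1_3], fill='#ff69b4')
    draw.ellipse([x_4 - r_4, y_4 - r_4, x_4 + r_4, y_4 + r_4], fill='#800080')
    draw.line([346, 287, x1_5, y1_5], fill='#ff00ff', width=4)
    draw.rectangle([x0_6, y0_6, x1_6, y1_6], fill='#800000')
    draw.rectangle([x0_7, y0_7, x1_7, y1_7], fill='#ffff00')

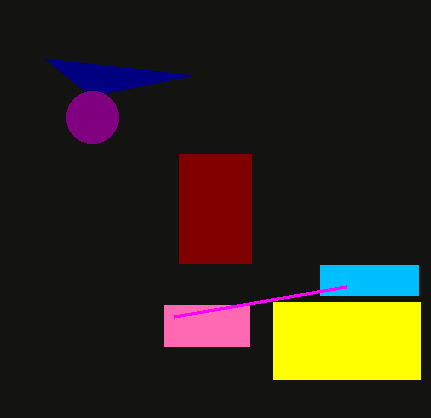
x0_1 = 320, y0_1 = 265, x1_1 = 418, y1_1 = 295, x0_2 = 195, y0_2 = 75, x0_3 = 164, y0_3 = 305, x1_3 = 249, y1_3 = 346, x_4 = 92, y_4 = 117, r_4 = 26, x1_5 = 174, y1_5 = 317, x0_6 = 179, y0_6 = 154, x1_6 = 251, y1_6 = 263, x0_7 = 273, y0_7 = 302, x1_7 = 420, y1_7 = 379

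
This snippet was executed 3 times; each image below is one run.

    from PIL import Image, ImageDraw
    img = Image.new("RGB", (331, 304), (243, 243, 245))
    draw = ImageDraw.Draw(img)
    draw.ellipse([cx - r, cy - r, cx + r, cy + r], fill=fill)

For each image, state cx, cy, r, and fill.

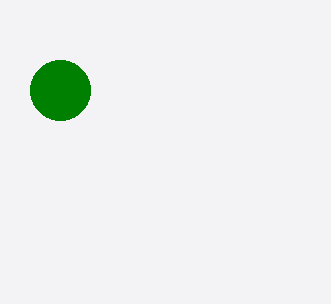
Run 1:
cx = 60
cy = 90
r = 30
fill = 'green'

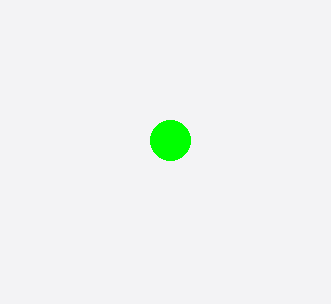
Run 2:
cx = 170, cy = 140, r = 20, fill = 'lime'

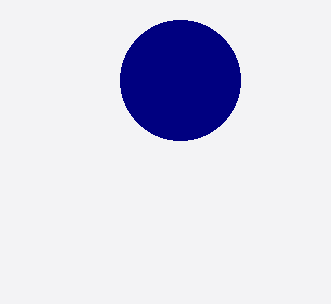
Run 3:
cx = 180, cy = 80, r = 60, fill = 'navy'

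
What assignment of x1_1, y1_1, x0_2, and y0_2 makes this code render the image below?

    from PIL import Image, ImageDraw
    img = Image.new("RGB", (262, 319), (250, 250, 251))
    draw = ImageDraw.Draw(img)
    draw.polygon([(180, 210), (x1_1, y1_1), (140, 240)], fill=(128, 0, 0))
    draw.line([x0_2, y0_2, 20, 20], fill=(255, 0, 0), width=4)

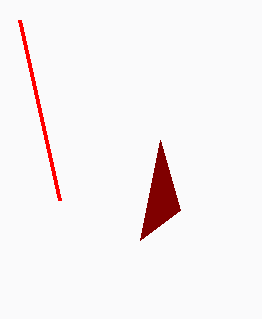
x1_1 = 160, y1_1 = 140, x0_2 = 60, y0_2 = 200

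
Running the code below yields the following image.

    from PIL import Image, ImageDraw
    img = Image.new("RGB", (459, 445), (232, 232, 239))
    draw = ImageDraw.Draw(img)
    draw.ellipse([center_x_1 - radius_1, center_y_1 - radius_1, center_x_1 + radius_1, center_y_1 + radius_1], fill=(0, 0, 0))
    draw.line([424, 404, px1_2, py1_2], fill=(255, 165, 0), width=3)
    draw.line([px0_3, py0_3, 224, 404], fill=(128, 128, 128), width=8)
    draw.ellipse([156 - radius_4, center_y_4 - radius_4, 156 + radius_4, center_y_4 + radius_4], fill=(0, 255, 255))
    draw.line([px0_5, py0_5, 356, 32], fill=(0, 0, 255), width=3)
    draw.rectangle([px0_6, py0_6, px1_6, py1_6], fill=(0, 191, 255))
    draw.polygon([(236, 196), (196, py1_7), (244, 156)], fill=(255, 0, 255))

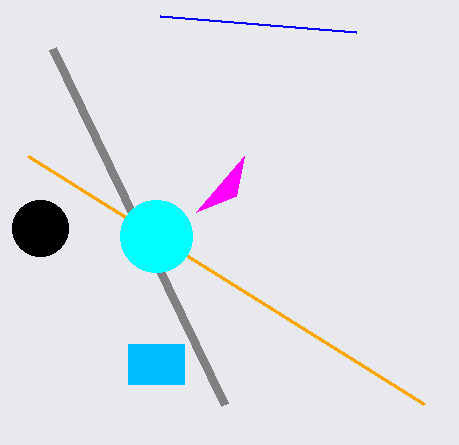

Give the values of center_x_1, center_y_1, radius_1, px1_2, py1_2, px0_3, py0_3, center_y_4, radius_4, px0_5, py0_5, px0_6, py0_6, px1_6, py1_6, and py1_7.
center_x_1 = 40
center_y_1 = 228
radius_1 = 28
px1_2 = 28
py1_2 = 156
px0_3 = 52
py0_3 = 48
center_y_4 = 236
radius_4 = 36
px0_5 = 160
py0_5 = 16
px0_6 = 128
py0_6 = 344
px1_6 = 184
py1_6 = 384
py1_7 = 212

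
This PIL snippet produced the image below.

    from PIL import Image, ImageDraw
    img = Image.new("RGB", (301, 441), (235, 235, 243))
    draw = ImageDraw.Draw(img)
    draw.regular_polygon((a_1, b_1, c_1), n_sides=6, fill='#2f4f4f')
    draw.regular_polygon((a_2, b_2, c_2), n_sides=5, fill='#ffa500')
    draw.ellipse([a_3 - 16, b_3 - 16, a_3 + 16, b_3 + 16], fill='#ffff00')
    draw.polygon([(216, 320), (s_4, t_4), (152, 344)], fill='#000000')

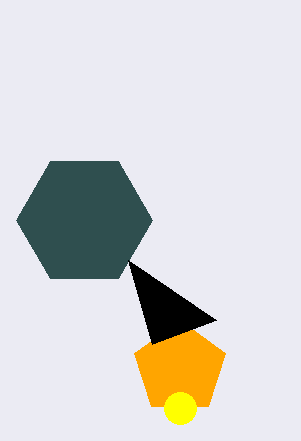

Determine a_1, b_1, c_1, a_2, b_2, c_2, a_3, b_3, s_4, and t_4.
a_1 = 84
b_1 = 220
c_1 = 68
a_2 = 180
b_2 = 368
c_2 = 48
a_3 = 180
b_3 = 408
s_4 = 128
t_4 = 260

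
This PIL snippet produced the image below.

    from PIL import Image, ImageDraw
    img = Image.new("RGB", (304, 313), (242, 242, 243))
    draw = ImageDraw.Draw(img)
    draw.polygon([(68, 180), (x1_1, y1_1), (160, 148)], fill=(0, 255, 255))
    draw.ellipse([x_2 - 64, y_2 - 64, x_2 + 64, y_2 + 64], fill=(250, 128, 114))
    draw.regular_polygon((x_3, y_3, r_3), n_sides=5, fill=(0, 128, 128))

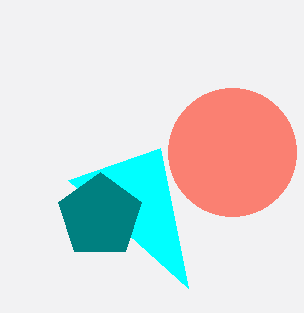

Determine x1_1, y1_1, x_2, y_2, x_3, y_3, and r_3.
x1_1 = 188; y1_1 = 288; x_2 = 232; y_2 = 152; x_3 = 100; y_3 = 216; r_3 = 44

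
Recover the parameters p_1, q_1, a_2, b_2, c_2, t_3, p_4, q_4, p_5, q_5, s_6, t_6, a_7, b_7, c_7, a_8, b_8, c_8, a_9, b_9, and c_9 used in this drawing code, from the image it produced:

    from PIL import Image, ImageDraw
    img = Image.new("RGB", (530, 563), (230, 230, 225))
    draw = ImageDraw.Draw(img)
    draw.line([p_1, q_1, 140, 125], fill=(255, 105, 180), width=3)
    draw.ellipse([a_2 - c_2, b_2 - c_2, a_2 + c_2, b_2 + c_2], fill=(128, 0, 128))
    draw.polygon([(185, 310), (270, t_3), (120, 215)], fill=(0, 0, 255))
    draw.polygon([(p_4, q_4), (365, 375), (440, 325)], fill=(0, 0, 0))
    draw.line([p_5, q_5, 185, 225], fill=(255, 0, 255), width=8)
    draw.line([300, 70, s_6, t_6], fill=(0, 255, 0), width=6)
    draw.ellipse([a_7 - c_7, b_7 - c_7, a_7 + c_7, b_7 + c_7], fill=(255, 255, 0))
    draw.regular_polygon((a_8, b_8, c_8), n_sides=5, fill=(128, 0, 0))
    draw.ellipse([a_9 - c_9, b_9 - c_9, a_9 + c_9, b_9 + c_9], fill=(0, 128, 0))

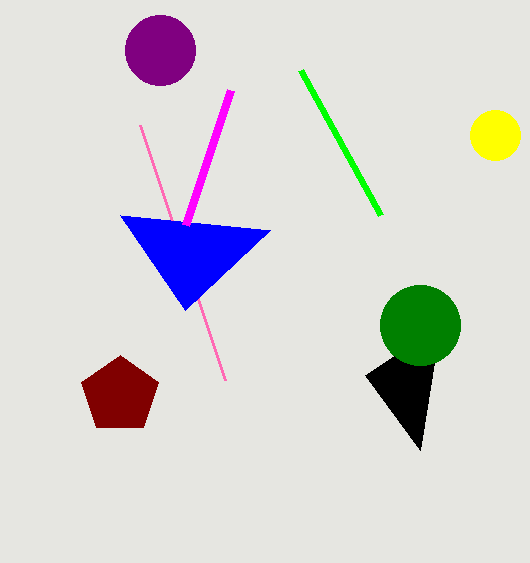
p_1 = 225
q_1 = 380
a_2 = 160
b_2 = 50
c_2 = 35
t_3 = 230
p_4 = 420
q_4 = 450
p_5 = 230
q_5 = 90
s_6 = 380
t_6 = 215
a_7 = 495
b_7 = 135
c_7 = 25
a_8 = 120
b_8 = 395
c_8 = 40
a_9 = 420
b_9 = 325
c_9 = 40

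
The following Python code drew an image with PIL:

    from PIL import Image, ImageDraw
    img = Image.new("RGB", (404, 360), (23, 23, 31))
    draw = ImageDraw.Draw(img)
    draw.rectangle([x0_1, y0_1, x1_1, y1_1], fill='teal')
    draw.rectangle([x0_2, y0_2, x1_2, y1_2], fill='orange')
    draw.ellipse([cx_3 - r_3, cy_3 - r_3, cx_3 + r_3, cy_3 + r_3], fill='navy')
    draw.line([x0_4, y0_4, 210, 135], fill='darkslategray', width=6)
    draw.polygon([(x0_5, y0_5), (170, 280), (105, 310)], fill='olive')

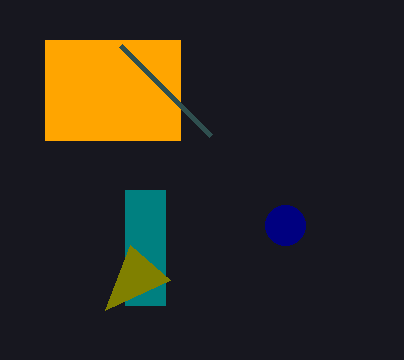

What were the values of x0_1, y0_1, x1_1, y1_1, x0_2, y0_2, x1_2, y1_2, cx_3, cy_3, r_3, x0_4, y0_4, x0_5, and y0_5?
x0_1 = 125
y0_1 = 190
x1_1 = 165
y1_1 = 305
x0_2 = 45
y0_2 = 40
x1_2 = 180
y1_2 = 140
cx_3 = 285
cy_3 = 225
r_3 = 20
x0_4 = 120
y0_4 = 45
x0_5 = 130
y0_5 = 245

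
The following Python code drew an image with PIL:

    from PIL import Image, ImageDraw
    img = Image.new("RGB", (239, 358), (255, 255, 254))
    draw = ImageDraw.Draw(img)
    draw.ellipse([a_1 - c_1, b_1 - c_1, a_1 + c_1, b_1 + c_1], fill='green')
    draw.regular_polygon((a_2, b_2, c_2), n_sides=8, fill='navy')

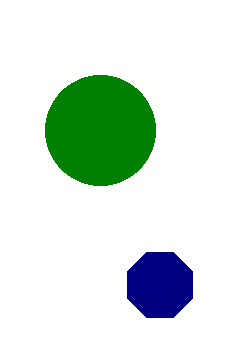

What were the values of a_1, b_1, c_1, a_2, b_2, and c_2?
a_1 = 100
b_1 = 130
c_1 = 55
a_2 = 160
b_2 = 285
c_2 = 35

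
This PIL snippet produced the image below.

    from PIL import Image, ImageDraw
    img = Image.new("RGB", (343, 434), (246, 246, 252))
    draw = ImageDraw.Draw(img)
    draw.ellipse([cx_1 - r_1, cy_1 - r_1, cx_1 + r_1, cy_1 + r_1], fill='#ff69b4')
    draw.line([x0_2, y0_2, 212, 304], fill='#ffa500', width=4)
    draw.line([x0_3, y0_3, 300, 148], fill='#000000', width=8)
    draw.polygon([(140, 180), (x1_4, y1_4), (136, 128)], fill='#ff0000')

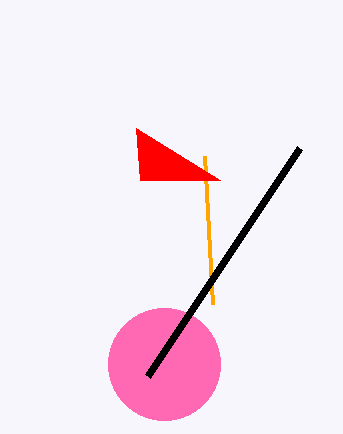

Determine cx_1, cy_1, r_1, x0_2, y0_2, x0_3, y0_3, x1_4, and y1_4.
cx_1 = 164
cy_1 = 364
r_1 = 56
x0_2 = 204
y0_2 = 156
x0_3 = 148
y0_3 = 376
x1_4 = 220
y1_4 = 180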